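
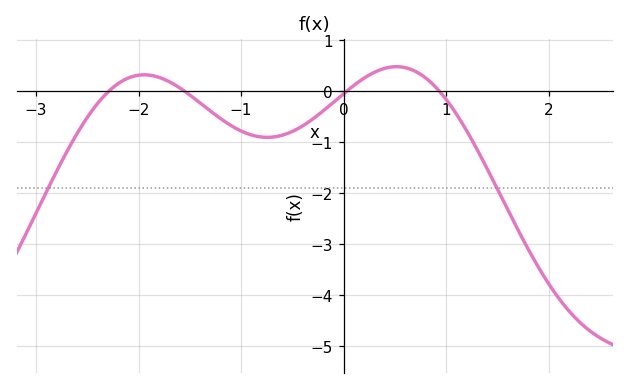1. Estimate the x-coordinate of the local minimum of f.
-0.7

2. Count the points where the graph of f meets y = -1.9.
2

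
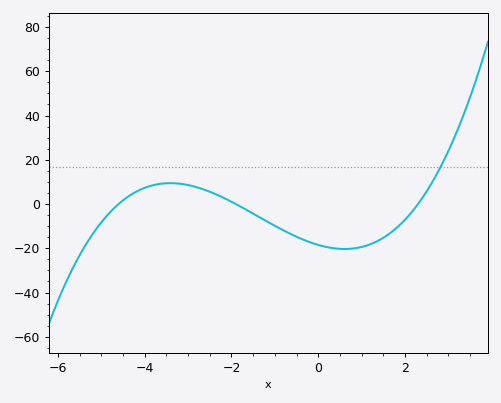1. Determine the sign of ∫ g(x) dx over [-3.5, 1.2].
negative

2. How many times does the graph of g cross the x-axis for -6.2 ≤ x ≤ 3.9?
3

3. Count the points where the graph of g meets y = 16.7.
1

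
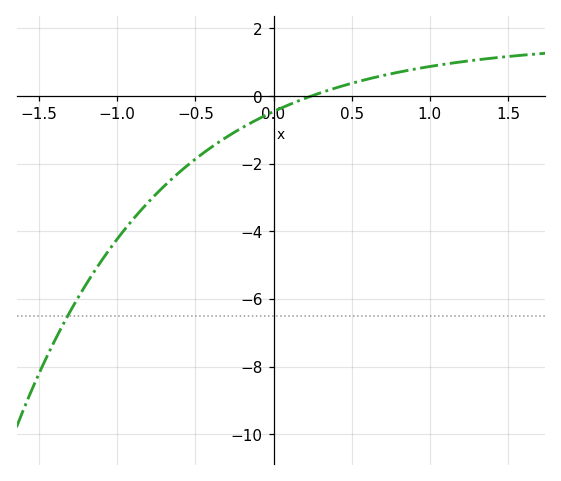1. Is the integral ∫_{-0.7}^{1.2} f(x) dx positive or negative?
negative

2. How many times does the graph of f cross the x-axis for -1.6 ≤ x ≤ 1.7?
1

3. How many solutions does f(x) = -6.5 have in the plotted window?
1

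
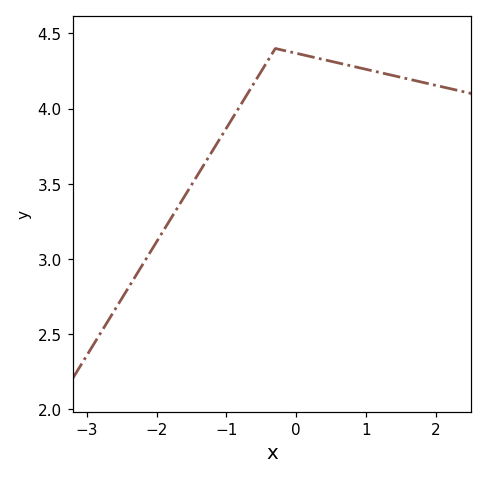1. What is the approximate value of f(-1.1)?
3.79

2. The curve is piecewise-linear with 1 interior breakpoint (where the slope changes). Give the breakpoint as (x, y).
(-0.3, 4.4)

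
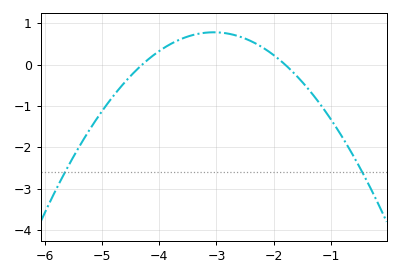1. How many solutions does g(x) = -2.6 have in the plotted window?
2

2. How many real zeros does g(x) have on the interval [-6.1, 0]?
2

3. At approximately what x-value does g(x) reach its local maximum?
-3.05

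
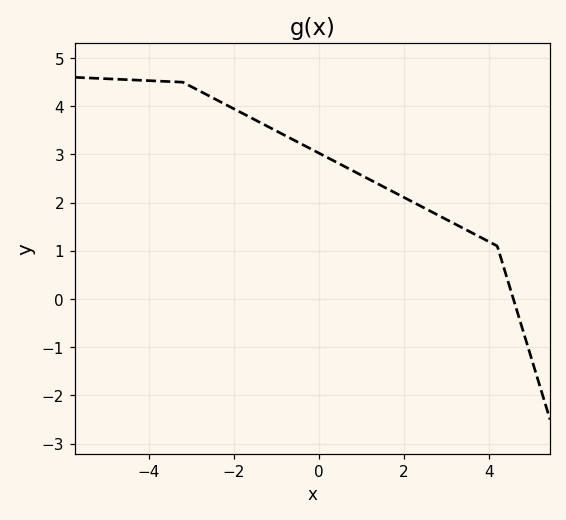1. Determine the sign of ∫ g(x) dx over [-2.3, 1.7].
positive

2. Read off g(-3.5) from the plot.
4.51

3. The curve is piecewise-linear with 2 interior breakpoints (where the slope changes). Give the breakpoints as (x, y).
(-3.2, 4.5); (4.2, 1.1)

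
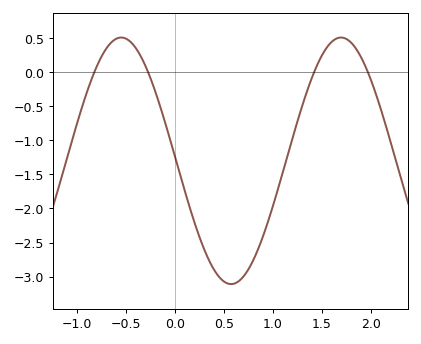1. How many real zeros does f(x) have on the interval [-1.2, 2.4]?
4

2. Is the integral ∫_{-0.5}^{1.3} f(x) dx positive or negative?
negative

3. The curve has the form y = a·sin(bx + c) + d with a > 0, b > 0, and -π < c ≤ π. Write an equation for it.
y = 1.81sin(2.8x + 3.1) - 1.3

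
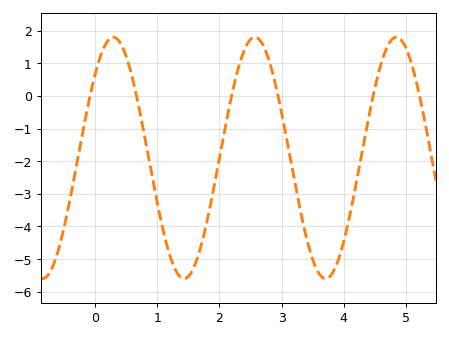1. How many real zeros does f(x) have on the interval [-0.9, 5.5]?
6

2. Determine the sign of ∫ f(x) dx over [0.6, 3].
negative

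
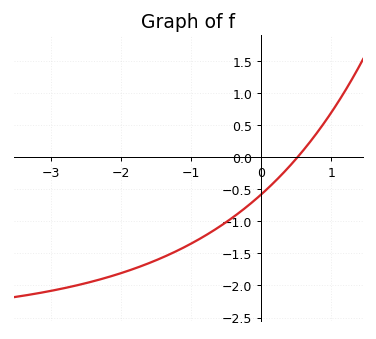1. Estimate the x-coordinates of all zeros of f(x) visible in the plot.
0.5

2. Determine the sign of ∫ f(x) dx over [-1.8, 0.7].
negative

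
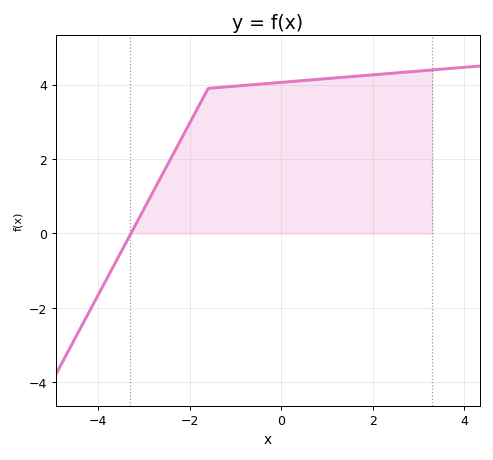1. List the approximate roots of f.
-3.2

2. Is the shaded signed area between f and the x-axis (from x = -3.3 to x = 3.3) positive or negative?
positive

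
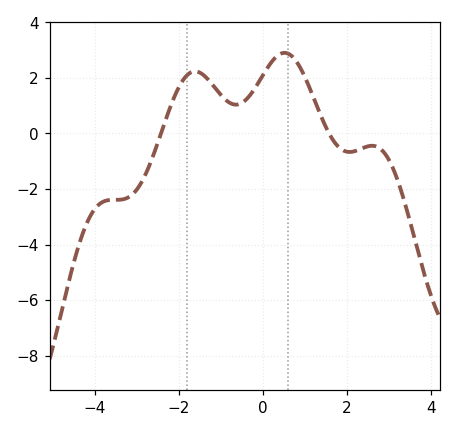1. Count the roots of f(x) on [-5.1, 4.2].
2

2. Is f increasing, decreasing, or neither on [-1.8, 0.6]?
neither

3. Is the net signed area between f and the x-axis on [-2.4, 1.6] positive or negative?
positive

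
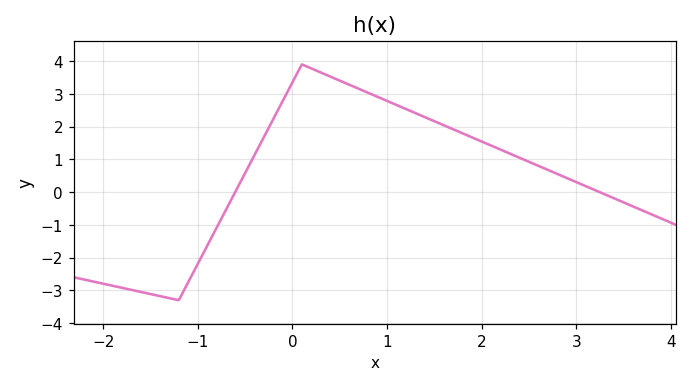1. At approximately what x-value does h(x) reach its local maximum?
0.1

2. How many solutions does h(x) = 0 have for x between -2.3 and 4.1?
2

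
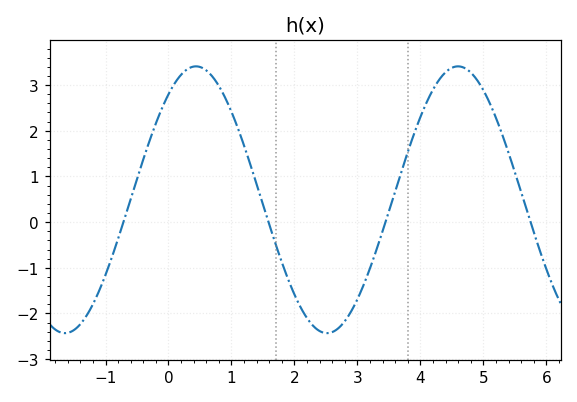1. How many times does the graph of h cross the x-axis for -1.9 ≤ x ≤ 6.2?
4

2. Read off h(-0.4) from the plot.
1.4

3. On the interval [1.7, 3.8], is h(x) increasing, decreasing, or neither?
neither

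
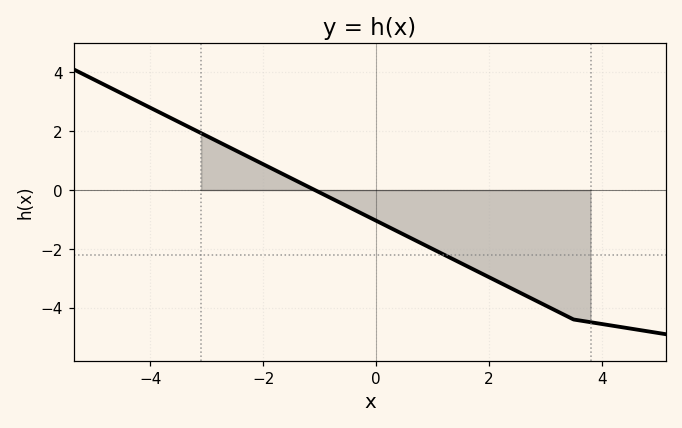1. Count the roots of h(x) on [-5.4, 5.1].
1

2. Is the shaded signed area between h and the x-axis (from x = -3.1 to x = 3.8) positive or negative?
negative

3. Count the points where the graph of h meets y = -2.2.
1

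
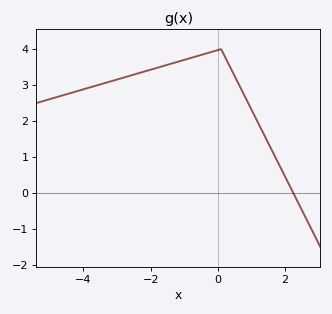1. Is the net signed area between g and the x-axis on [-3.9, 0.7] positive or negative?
positive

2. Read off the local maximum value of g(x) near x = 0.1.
4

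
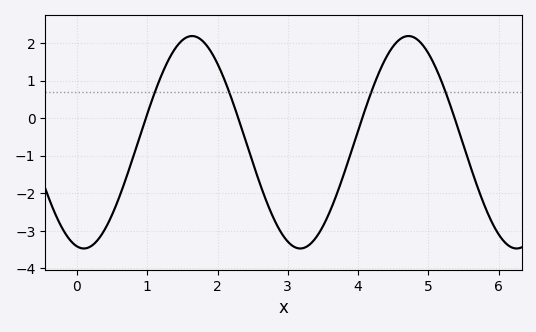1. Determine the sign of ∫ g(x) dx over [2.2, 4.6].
negative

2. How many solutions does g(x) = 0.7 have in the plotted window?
4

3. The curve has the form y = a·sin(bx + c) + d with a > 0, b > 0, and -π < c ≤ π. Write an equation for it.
y = 2.83sin(2x - 1.8) - 0.64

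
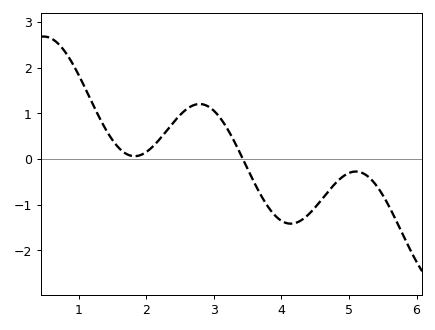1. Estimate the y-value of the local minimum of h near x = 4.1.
-1.4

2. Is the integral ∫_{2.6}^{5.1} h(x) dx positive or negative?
negative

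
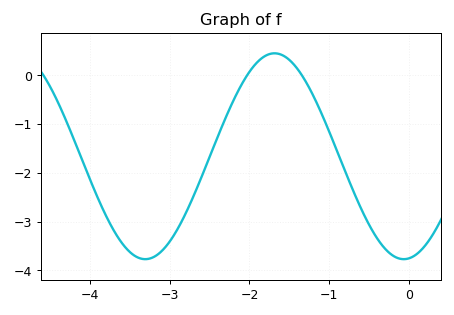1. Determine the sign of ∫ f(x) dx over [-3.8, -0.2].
negative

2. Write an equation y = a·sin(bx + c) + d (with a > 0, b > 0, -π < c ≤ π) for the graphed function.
y = 2.11sin(1.9x - 1.4) - 1.66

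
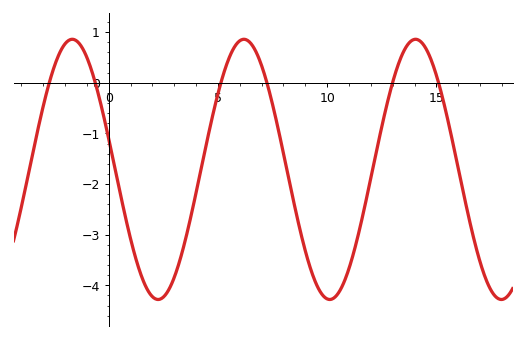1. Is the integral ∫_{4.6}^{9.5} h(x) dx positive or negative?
negative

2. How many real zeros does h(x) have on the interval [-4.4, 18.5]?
6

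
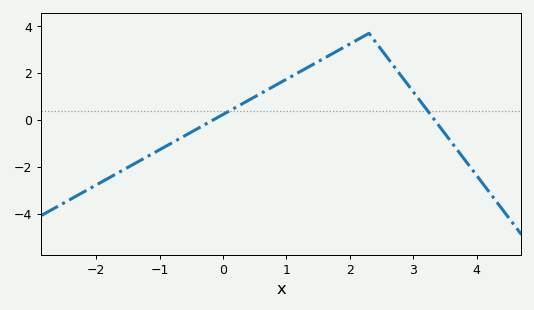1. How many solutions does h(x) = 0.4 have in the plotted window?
2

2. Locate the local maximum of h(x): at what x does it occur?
2.2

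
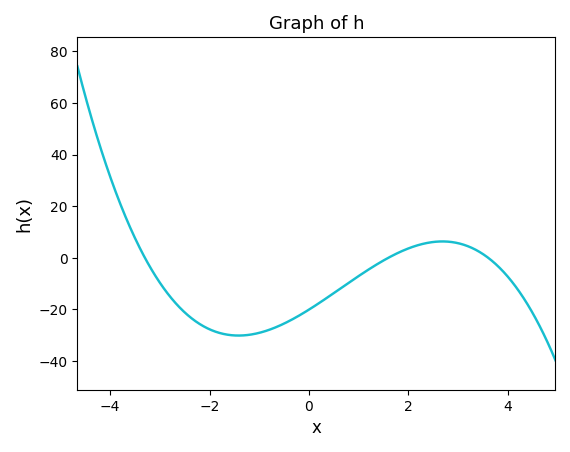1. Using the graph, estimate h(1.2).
-4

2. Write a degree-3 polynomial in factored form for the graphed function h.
y = -1.06(x + 3.3)(x - 1.6)(x - 3.6)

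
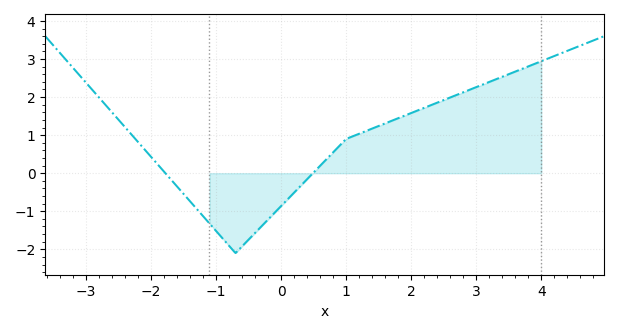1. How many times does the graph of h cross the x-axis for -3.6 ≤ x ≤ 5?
2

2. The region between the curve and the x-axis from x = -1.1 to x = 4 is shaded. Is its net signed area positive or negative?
positive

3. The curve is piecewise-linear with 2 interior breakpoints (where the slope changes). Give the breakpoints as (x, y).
(-0.7, -2.1); (1, 0.9)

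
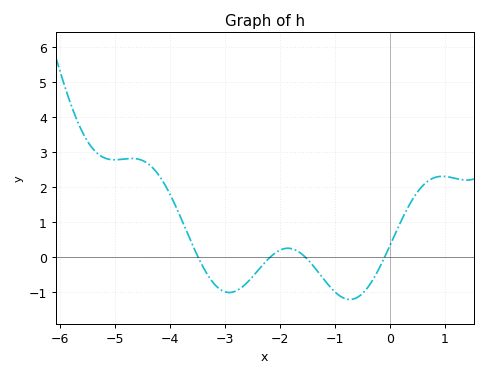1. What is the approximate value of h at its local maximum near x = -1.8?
0.3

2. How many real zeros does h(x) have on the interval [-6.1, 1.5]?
4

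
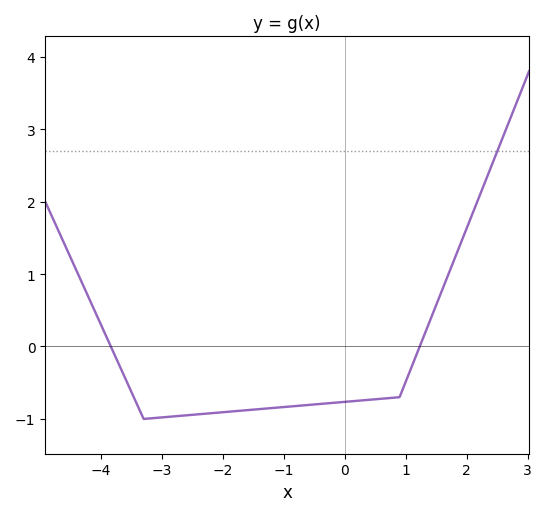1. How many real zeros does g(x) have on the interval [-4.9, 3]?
2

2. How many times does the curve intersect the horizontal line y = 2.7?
1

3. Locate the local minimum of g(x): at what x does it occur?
-3.3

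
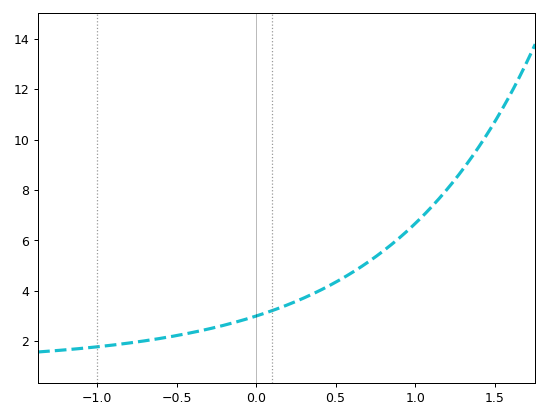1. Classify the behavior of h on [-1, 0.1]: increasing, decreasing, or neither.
increasing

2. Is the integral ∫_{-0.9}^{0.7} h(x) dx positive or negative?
positive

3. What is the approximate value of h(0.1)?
3.2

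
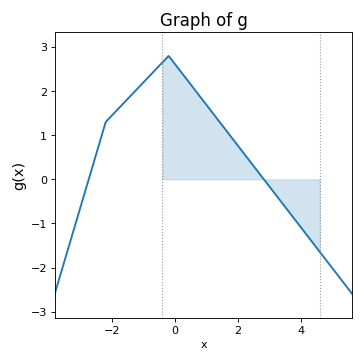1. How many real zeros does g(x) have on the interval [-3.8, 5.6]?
2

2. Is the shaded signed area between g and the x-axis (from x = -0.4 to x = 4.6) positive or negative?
positive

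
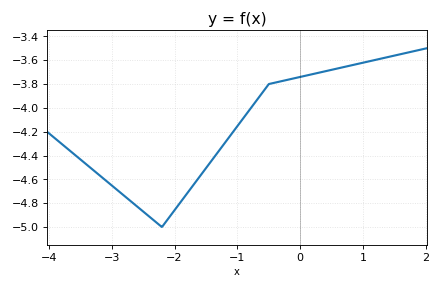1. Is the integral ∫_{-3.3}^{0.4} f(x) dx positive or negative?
negative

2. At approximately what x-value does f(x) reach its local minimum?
-2.2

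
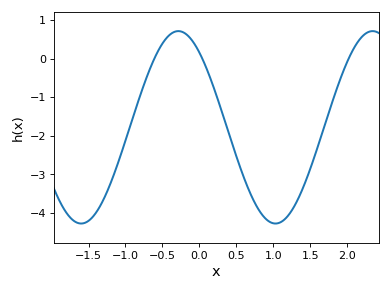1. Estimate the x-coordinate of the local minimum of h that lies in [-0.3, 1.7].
1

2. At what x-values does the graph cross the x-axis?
-0.6, 0, 2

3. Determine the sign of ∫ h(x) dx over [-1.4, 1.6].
negative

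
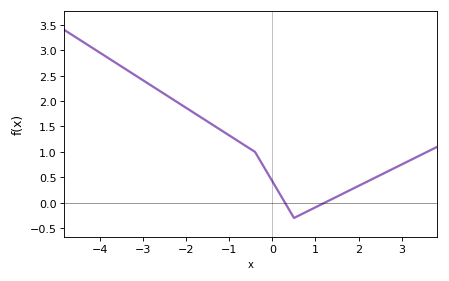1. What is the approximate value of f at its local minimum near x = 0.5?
-0.299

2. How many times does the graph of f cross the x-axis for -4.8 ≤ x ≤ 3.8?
2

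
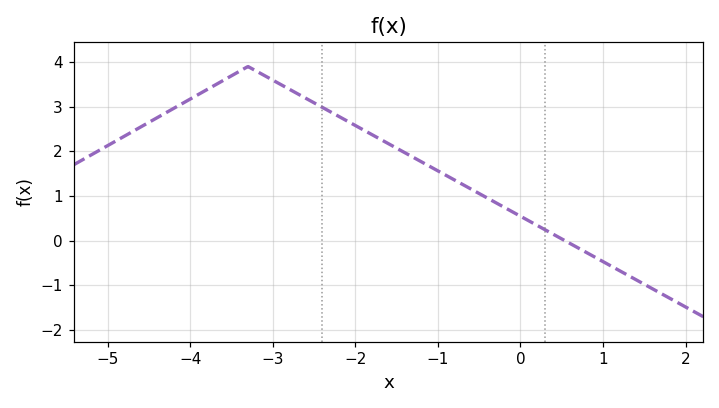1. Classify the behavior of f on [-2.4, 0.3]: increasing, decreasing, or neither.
decreasing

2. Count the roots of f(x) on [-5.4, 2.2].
1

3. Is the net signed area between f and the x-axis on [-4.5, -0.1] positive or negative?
positive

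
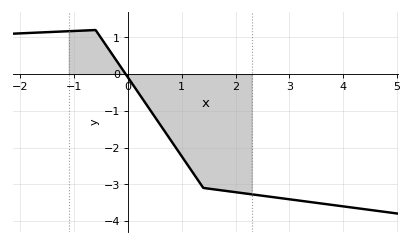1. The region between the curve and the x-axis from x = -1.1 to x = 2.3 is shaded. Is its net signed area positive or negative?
negative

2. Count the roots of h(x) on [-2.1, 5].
1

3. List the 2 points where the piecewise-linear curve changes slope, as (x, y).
(-0.6, 1.2); (1.4, -3.1)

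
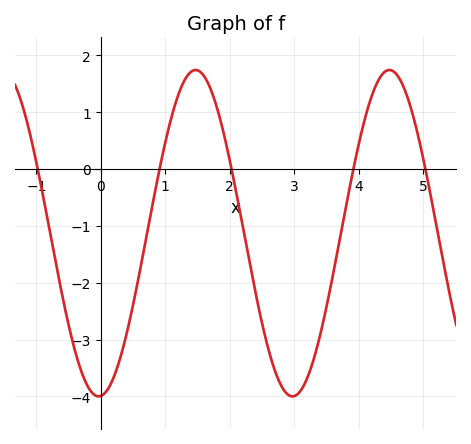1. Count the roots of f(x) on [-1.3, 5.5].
5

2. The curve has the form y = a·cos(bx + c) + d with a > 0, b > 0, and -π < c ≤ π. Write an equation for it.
y = 2.87cos(2.1x - 3.1) - 1.13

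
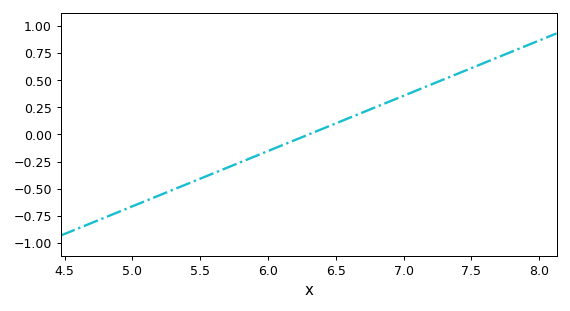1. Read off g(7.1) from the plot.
0.408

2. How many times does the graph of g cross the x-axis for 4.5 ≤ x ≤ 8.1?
1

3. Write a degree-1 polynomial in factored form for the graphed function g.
y = 0.51(x - 6.3)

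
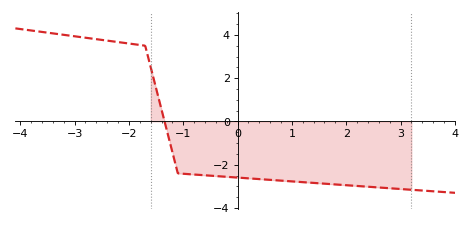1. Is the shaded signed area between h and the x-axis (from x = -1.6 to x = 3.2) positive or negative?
negative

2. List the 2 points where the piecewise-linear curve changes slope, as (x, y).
(-1.7, 3.5); (-1.1, -2.4)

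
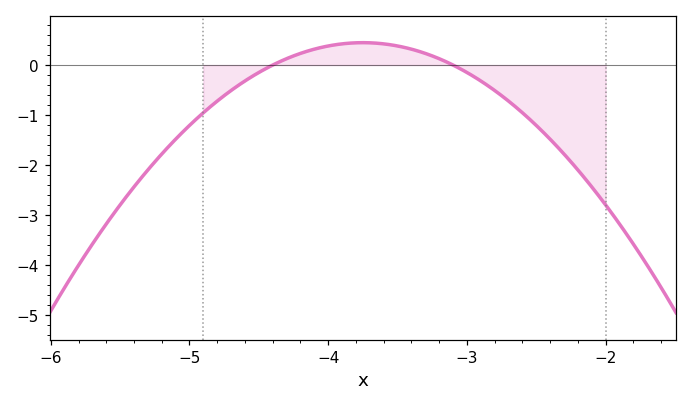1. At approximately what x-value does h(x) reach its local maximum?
-3.8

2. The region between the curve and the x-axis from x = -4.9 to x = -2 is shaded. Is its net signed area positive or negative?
negative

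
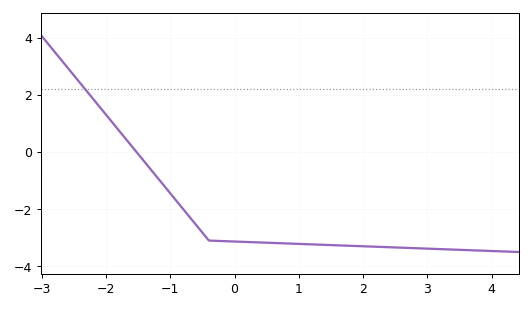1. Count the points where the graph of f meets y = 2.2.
1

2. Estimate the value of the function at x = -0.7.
-2.28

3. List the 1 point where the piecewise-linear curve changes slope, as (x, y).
(-0.4, -3.1)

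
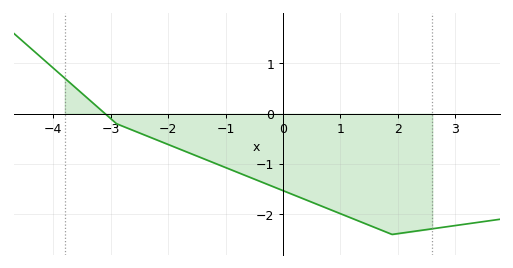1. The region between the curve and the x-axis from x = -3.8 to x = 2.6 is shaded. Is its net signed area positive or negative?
negative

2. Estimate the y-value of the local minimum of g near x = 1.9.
-2.4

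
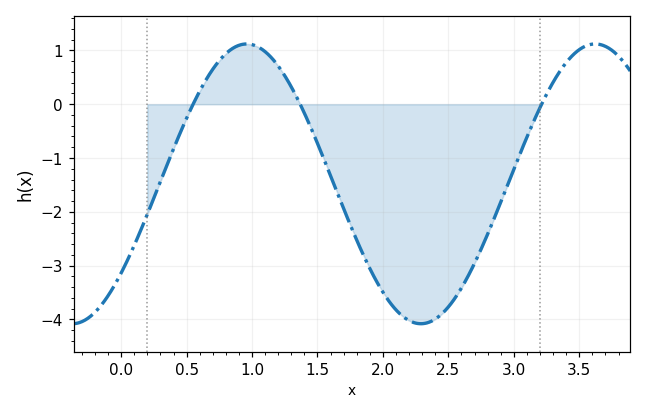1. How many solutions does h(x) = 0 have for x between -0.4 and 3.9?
3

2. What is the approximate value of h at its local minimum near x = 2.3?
-4.1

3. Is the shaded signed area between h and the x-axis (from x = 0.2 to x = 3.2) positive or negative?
negative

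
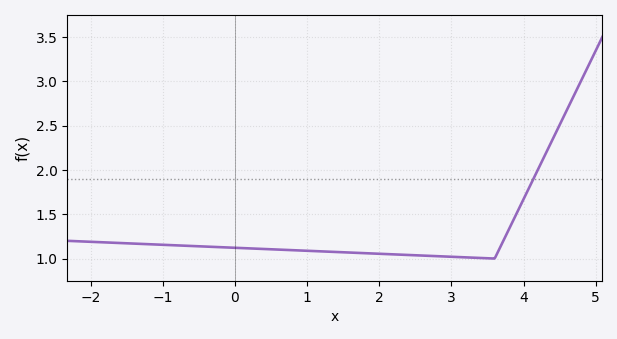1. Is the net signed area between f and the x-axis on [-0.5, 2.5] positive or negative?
positive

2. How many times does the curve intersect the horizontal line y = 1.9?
1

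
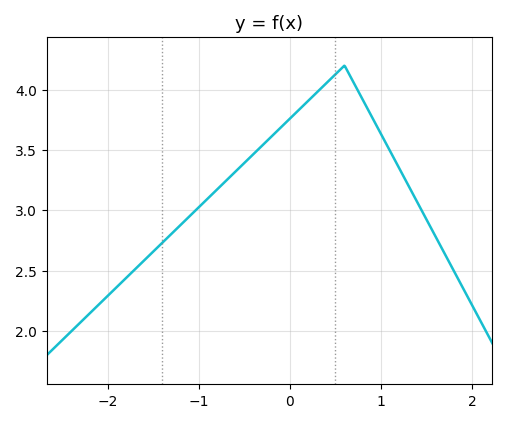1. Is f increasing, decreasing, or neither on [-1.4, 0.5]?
increasing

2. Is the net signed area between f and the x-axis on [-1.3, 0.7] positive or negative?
positive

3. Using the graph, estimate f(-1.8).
2.44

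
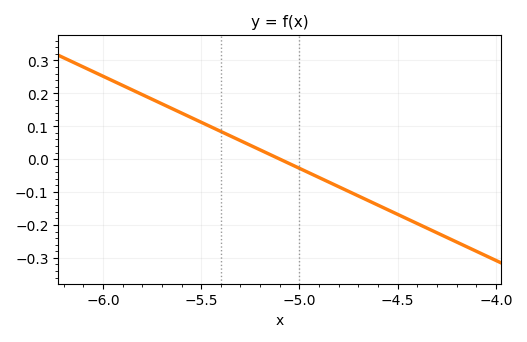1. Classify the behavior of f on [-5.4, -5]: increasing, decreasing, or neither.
decreasing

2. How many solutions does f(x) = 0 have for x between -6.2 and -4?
1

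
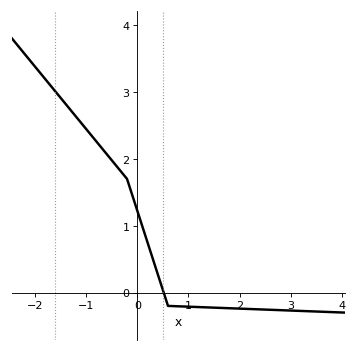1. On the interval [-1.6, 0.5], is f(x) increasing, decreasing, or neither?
decreasing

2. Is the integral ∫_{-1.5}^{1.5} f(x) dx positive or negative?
positive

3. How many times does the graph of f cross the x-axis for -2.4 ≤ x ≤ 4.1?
1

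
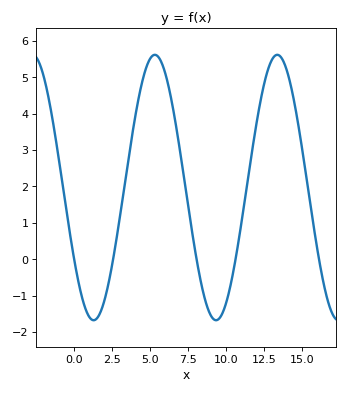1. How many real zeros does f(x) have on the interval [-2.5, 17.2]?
5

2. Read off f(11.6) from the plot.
2.7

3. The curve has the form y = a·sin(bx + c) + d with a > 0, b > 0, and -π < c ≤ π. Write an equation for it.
y = 3.65sin(0.78x - 2.6) + 1.97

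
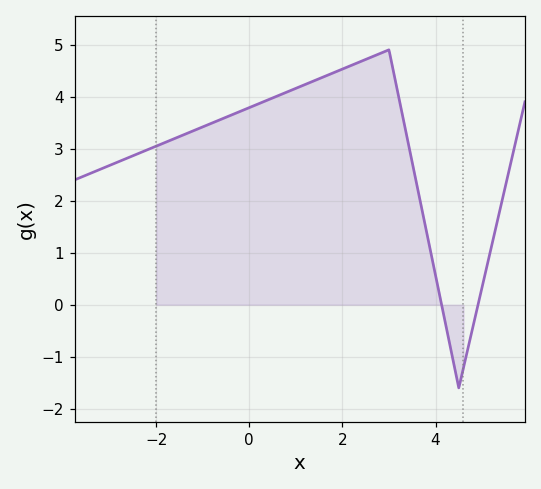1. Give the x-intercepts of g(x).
4.2, 5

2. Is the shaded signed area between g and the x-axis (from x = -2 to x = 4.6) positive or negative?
positive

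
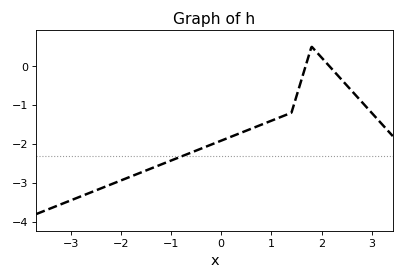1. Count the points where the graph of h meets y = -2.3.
1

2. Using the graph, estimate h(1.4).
-1.2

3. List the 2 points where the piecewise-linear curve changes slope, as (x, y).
(1.4, -1.2); (1.8, 0.5)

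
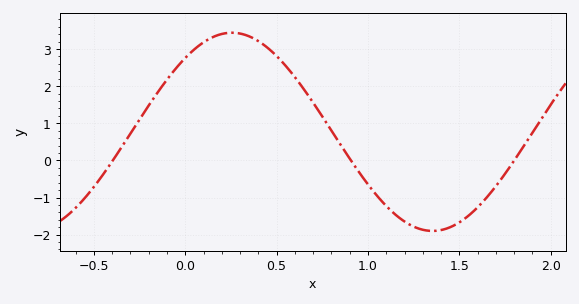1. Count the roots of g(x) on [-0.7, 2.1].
3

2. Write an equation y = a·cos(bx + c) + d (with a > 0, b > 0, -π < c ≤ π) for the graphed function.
y = 2.67cos(2.9x - 0.73) + 0.77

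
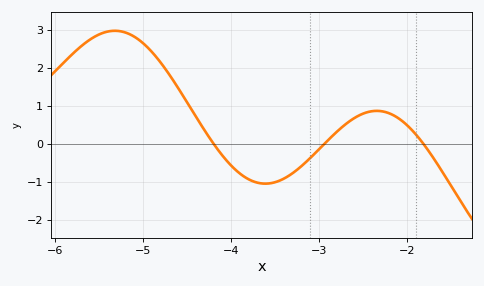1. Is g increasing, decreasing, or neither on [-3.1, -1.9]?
neither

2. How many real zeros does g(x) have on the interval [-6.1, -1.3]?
3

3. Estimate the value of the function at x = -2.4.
0.864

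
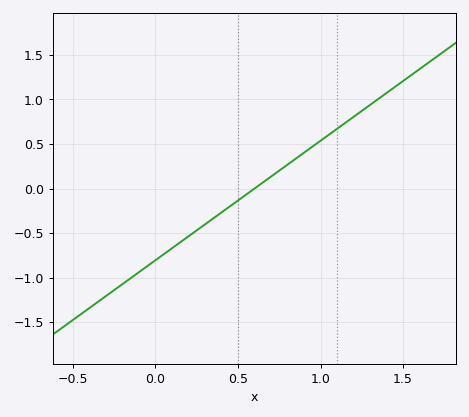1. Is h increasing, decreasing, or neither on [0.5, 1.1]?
increasing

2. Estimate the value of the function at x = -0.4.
-1.34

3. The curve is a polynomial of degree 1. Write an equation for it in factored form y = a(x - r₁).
y = 1.34(x - 0.6)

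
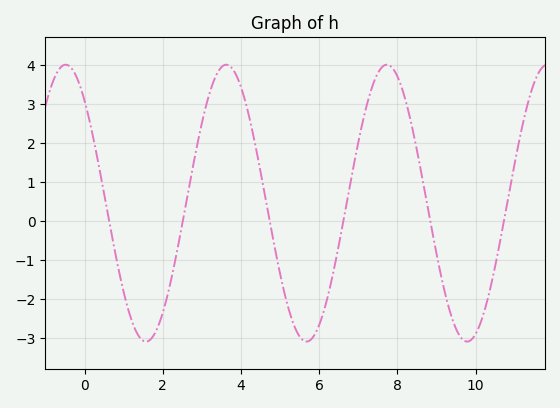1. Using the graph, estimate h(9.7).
-3.05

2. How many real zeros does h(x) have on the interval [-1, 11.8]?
6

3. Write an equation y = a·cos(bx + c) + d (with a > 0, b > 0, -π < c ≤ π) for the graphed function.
y = 3.54cos(1.53x + 0.74) + 0.46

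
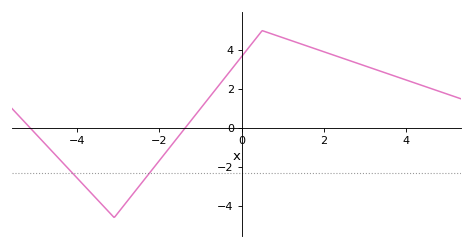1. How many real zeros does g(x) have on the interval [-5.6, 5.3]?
2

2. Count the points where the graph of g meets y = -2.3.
2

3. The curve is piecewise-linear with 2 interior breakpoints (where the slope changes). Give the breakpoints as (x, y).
(-3.1, -4.6); (0.5, 5)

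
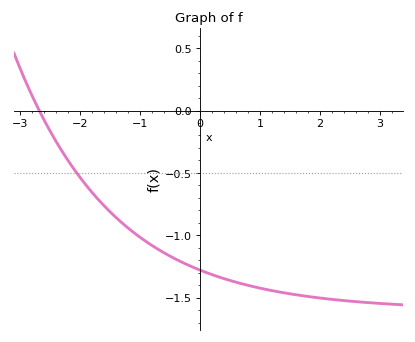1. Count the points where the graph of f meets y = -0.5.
1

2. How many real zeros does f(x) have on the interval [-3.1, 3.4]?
1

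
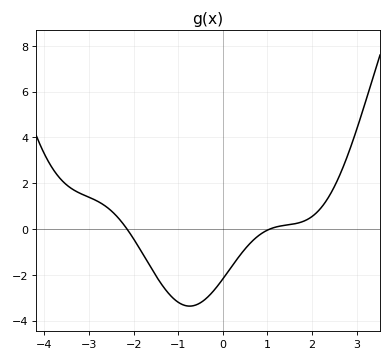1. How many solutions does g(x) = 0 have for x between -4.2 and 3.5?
2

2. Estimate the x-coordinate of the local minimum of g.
-0.745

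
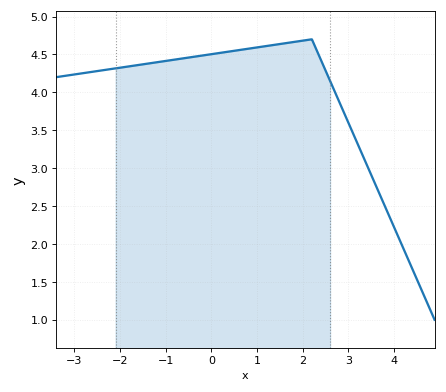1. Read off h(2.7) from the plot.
4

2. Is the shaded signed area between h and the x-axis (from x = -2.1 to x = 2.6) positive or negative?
positive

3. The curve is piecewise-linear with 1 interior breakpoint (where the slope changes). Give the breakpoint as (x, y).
(2.2, 4.7)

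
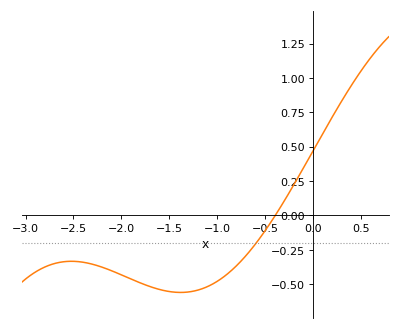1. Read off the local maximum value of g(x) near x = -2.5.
-0.334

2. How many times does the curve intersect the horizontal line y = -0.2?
1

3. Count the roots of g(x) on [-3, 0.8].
1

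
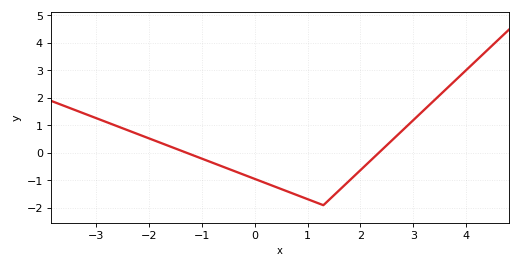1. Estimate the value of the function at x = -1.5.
0.2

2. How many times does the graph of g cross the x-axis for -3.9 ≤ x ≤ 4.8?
2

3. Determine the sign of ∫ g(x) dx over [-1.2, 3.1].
negative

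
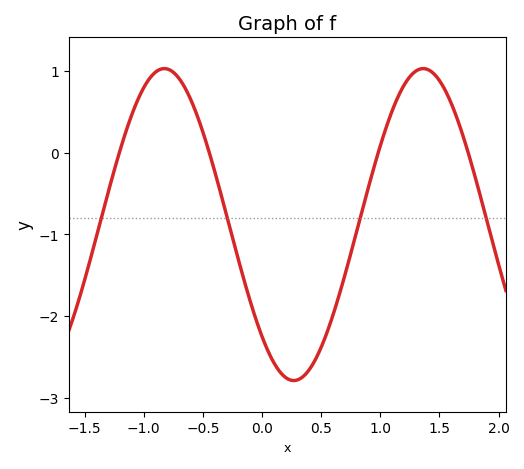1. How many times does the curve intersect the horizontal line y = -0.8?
4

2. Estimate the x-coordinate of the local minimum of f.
0.267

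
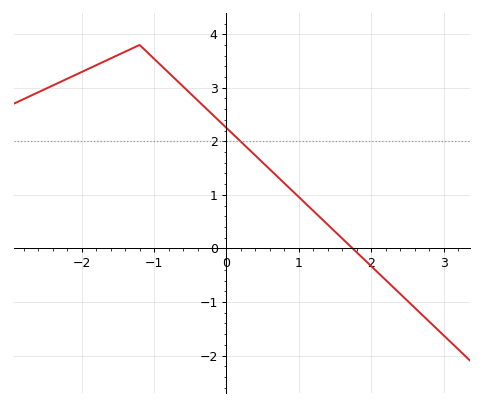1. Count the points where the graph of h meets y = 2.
1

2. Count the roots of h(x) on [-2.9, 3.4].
1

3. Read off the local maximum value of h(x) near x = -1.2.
3.8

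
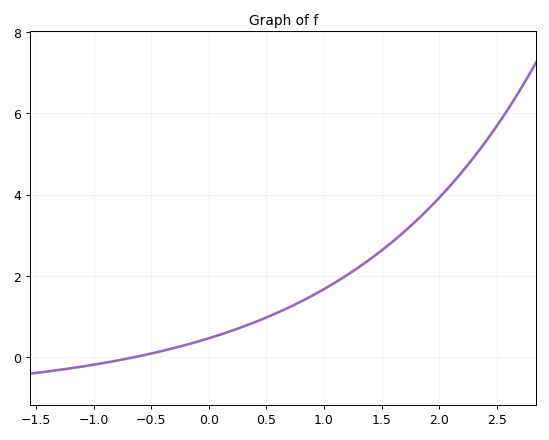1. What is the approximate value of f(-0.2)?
0.296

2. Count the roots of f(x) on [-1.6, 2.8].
1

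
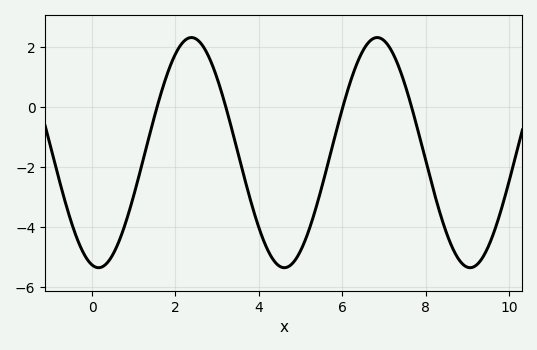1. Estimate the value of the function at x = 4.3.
-5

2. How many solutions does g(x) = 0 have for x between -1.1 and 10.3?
4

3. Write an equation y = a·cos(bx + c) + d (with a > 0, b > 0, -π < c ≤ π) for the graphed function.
y = 3.85cos(1.41x + 2.92) - 1.52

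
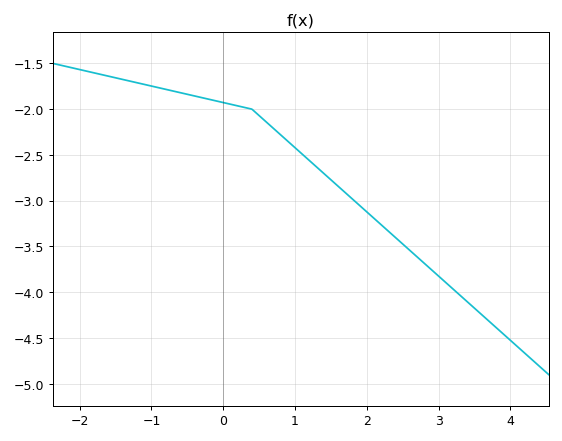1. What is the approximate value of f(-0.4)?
-1.85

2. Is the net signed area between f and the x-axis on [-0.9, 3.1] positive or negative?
negative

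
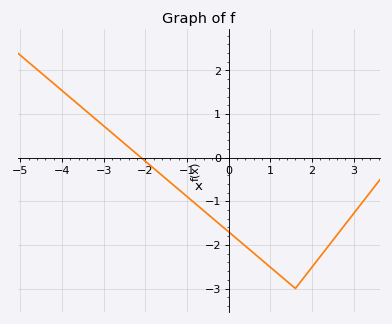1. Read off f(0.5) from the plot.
-2.11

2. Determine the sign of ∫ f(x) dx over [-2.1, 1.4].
negative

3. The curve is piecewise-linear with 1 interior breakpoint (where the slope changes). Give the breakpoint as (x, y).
(1.6, -3)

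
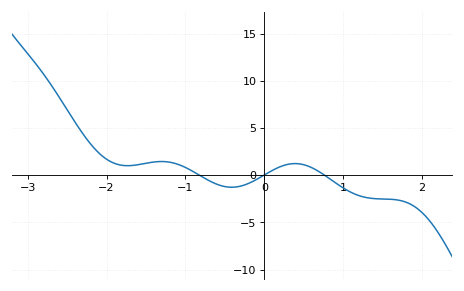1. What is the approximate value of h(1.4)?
-2.5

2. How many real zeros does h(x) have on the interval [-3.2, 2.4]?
3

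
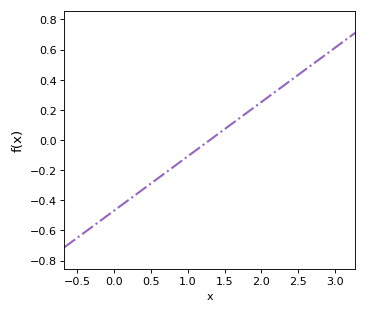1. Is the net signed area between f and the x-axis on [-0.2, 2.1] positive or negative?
negative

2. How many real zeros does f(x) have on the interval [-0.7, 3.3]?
1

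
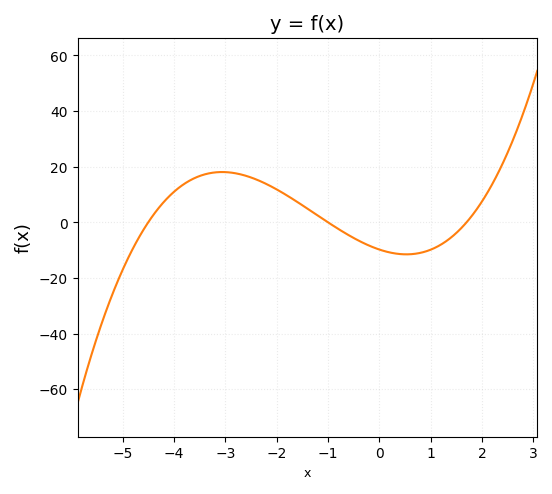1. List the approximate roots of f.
-4.4, -1, 1.6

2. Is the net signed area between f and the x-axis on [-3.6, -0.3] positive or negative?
positive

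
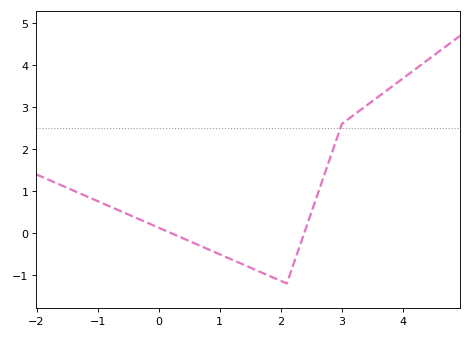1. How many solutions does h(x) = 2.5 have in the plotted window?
1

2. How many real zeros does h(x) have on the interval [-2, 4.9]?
2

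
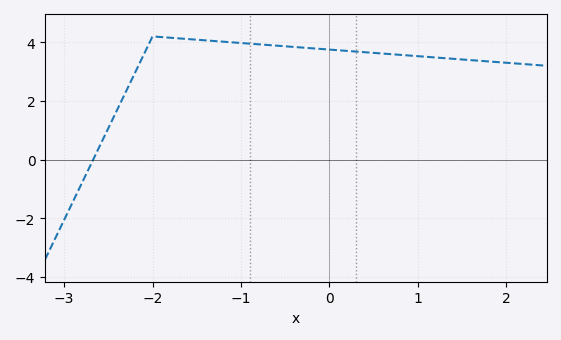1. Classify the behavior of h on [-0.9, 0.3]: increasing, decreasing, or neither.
decreasing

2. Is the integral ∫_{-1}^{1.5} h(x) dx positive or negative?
positive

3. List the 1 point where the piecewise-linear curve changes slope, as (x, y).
(-2, 4.2)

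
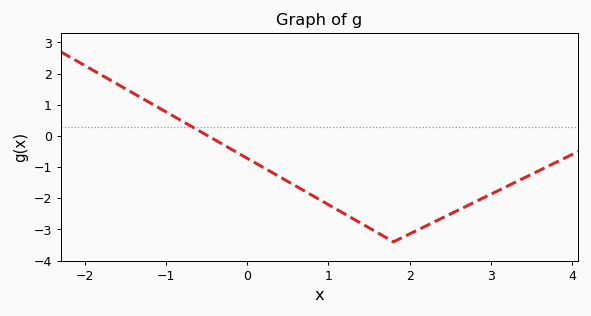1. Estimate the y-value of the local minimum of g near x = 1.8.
-3.4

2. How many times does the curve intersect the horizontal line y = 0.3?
1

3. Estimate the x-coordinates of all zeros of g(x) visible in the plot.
-0.482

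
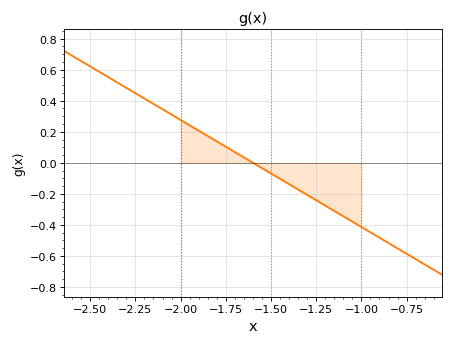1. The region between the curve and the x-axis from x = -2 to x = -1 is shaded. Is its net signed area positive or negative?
negative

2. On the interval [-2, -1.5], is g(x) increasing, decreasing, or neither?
decreasing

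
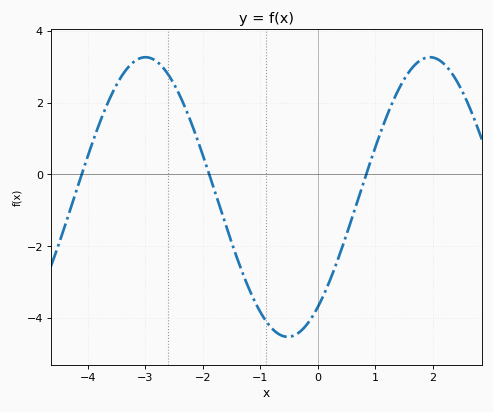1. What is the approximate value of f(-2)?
0.554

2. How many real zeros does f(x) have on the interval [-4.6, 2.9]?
3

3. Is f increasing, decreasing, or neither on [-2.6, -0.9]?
decreasing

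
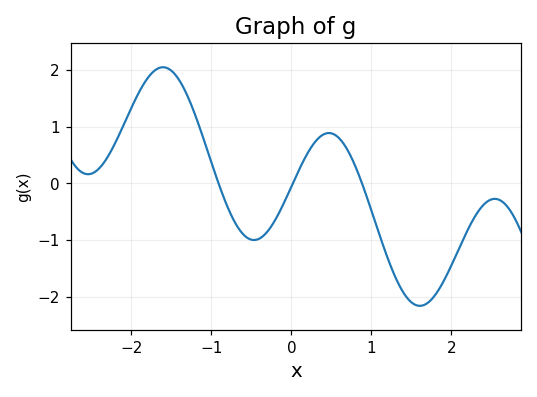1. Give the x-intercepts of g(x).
-0.911, 0.018, 0.882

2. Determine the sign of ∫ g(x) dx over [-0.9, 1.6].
negative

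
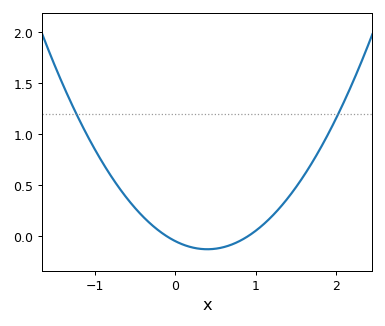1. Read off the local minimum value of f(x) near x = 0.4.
-0.125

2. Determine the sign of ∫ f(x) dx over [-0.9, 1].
positive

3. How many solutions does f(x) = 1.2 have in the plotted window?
2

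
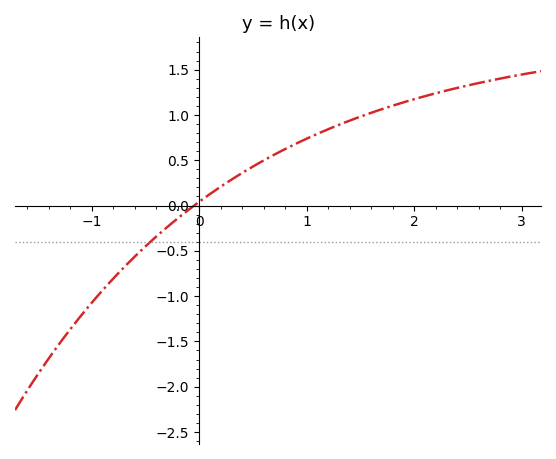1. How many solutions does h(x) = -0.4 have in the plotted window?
1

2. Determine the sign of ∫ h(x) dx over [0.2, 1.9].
positive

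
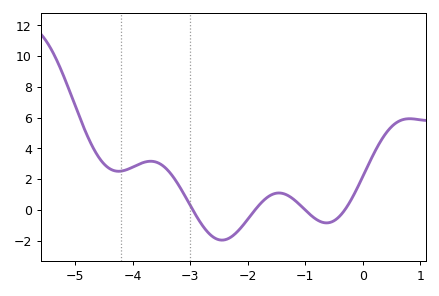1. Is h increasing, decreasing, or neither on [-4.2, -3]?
neither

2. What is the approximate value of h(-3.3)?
2.2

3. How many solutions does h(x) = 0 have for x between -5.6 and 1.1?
4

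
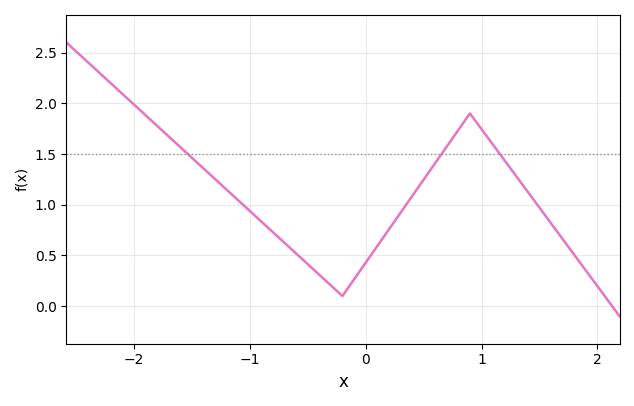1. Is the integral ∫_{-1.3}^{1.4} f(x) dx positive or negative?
positive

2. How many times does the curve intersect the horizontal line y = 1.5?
3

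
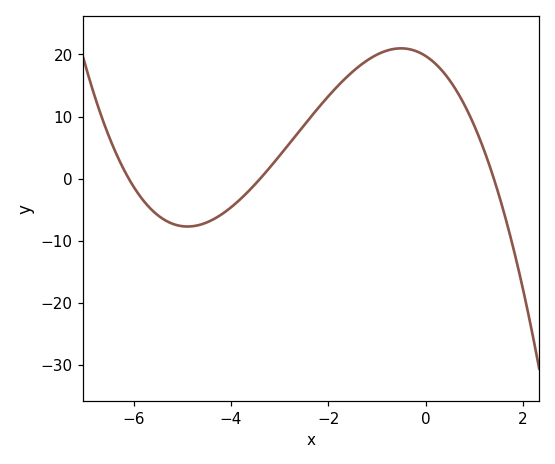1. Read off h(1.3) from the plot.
2.37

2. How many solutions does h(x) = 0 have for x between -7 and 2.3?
3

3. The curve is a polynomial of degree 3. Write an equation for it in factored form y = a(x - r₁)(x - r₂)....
y = -0.68(x + 6.1)(x + 3.4)(x - 1.4)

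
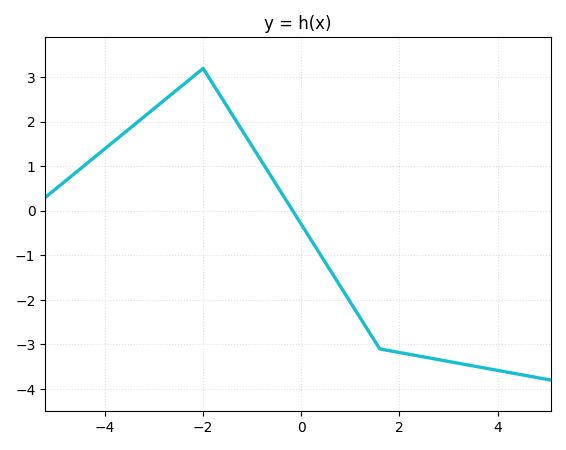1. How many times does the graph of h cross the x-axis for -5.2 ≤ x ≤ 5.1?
1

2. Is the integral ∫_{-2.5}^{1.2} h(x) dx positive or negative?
positive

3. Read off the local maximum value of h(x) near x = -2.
3.2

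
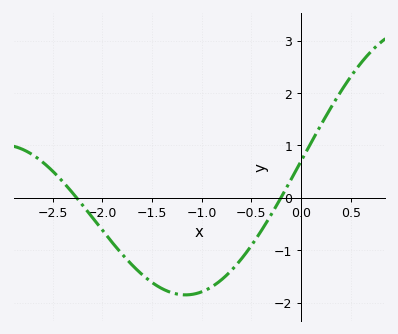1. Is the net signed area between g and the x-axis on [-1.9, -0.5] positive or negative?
negative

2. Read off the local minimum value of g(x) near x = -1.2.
-1.85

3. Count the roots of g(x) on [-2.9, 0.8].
2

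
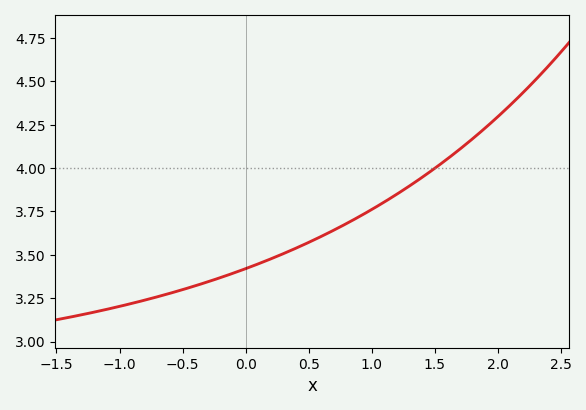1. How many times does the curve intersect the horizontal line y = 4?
1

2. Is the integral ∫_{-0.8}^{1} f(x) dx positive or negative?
positive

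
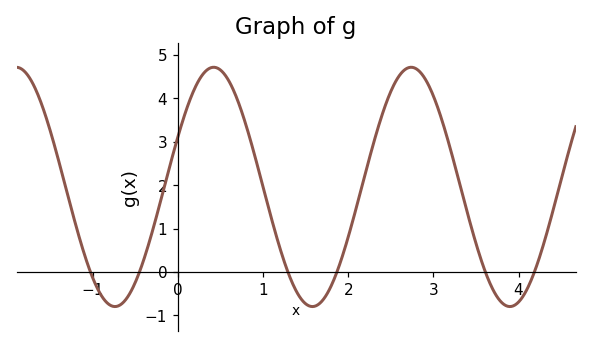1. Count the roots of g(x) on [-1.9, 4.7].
6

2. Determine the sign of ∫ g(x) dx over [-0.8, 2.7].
positive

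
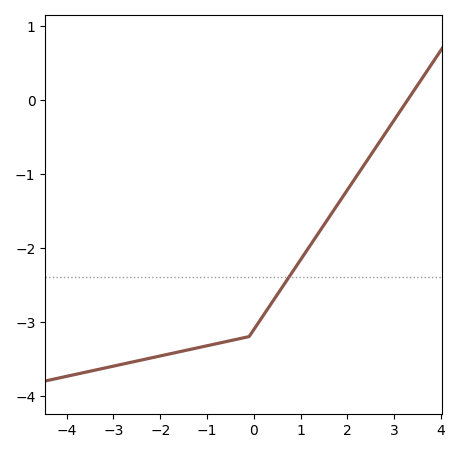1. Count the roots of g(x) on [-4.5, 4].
1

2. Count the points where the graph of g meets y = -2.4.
1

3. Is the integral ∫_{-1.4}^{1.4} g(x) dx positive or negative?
negative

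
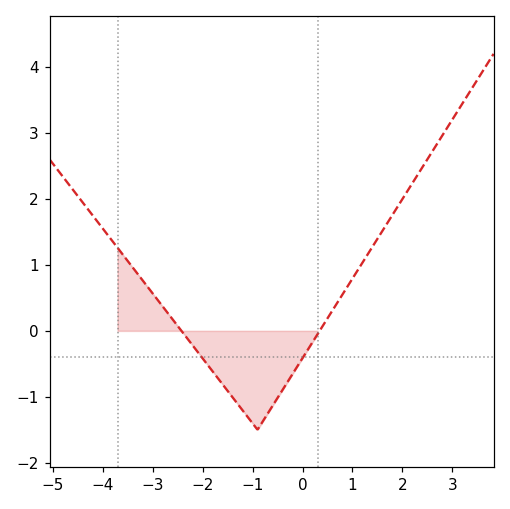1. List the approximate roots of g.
-2.42, 0.343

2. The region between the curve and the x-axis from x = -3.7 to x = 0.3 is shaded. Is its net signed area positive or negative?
negative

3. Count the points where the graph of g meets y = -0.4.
2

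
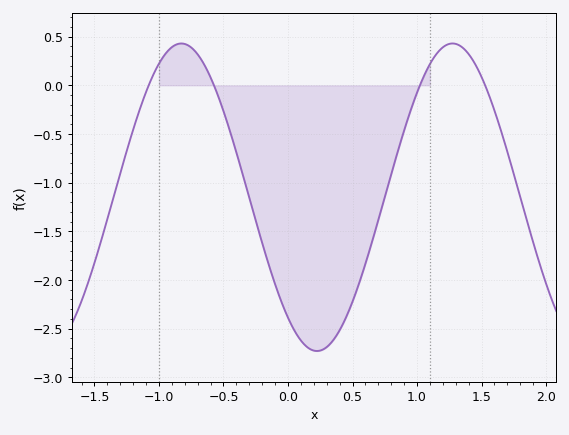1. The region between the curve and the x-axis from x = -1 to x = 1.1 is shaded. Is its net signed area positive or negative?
negative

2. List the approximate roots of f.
-1.1, -0.6, 1, 1.5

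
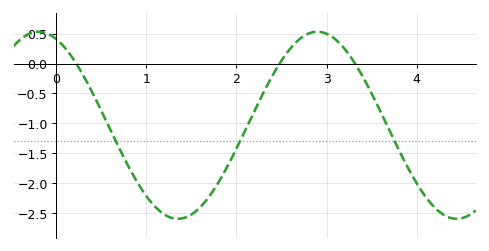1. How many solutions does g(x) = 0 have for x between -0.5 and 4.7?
3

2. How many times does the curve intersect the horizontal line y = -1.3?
3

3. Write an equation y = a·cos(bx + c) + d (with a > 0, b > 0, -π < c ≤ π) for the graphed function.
y = 1.56cos(2x + 0.4) - 1.03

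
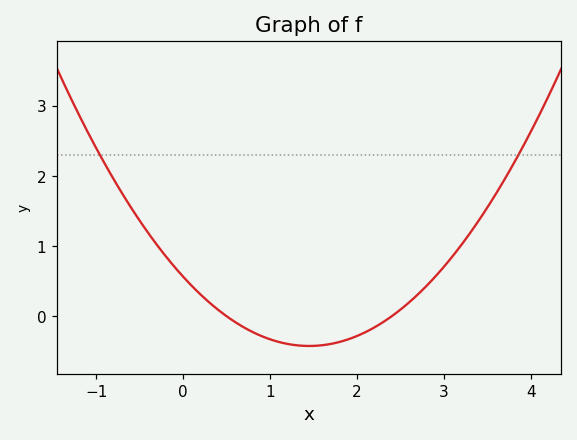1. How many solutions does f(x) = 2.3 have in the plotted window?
2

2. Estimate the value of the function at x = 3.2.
1.02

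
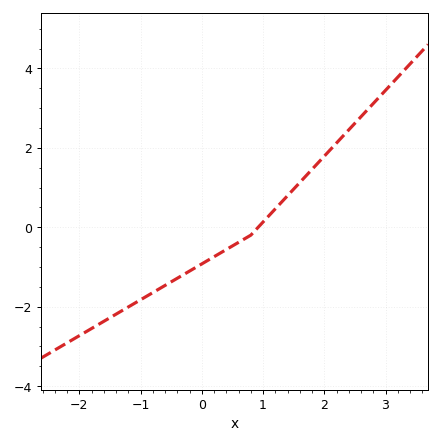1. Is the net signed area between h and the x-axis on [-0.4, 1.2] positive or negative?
negative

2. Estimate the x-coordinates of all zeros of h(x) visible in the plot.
0.921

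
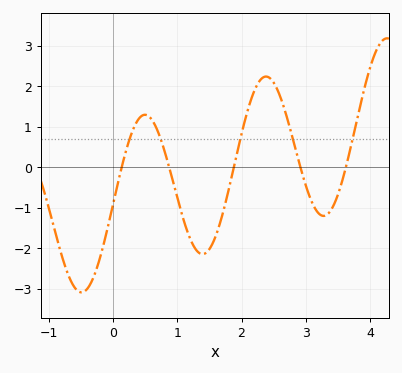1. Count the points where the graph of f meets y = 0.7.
5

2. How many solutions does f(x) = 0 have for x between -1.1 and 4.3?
5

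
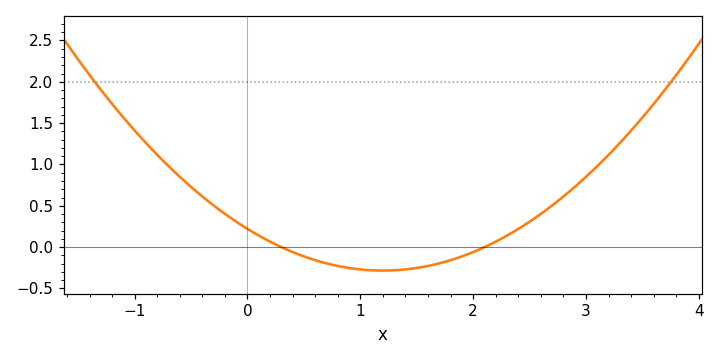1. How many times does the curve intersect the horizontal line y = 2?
2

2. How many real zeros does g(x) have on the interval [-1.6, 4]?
2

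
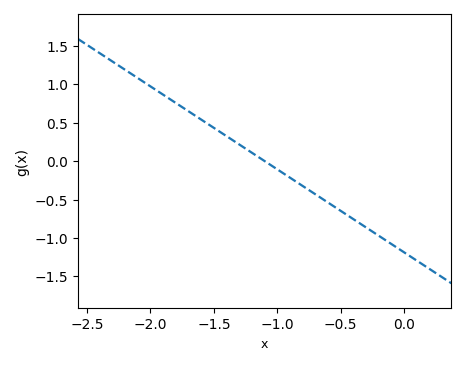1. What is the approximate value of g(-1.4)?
0.324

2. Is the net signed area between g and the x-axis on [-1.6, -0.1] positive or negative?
negative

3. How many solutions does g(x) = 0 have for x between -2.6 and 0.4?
1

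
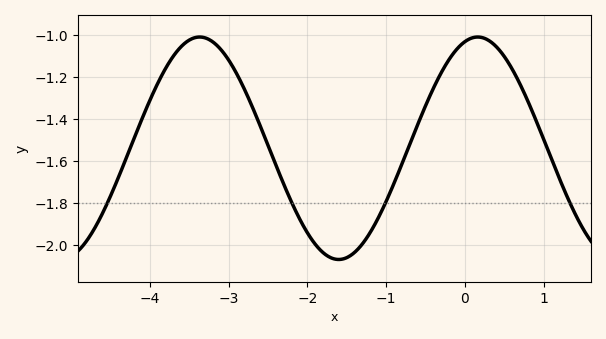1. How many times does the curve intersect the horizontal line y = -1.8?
4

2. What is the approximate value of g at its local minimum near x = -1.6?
-2.06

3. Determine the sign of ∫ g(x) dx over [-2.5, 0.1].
negative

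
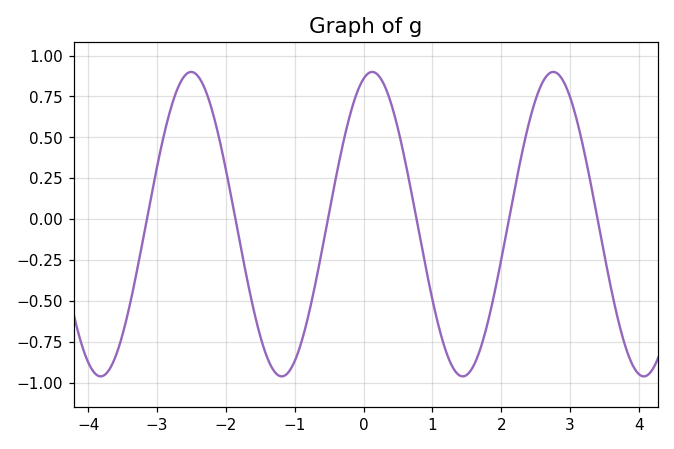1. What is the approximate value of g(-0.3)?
0.45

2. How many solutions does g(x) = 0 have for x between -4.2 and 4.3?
6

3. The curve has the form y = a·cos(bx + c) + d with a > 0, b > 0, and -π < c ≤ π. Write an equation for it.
y = 0.93cos(2.4x - 0.3) - 0.03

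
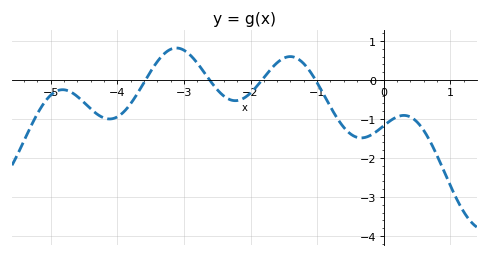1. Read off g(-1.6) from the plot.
0.442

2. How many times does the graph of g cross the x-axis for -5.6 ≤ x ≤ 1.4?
4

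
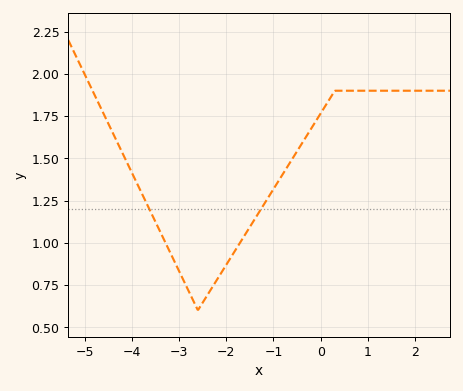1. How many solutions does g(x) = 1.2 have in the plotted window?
2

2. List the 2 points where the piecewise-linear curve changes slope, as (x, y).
(-2.6, 0.6); (0.3, 1.9)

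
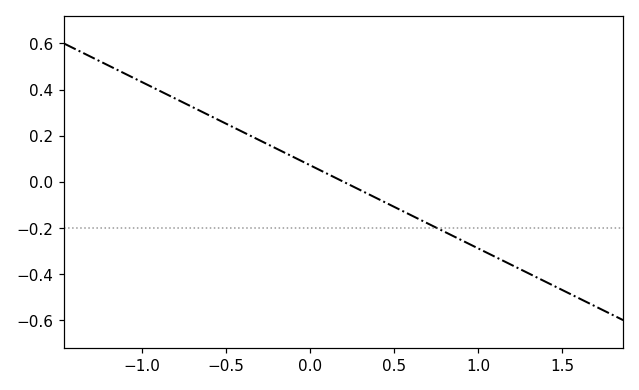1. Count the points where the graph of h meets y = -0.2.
1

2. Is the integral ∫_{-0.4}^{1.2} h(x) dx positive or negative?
negative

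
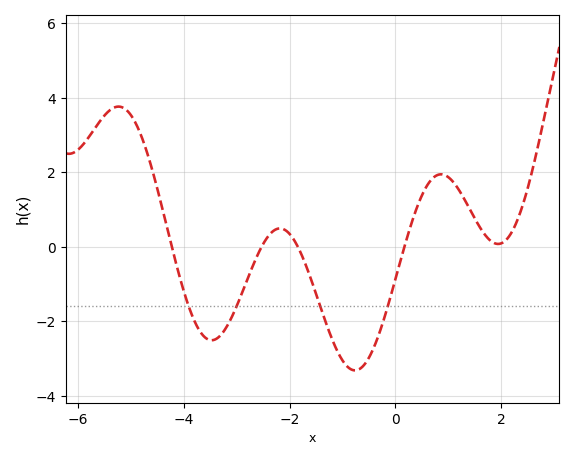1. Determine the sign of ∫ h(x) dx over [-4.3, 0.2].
negative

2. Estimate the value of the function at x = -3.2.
-2.16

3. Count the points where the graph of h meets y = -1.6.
4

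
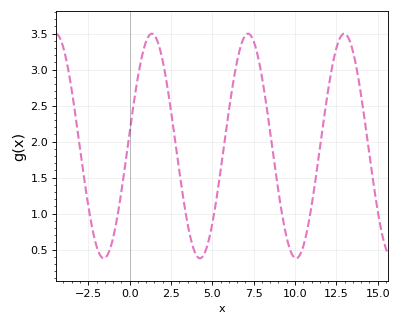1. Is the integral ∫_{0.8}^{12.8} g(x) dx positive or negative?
positive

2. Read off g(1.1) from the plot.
3.45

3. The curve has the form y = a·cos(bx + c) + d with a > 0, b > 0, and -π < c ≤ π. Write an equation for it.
y = 1.56cos(1.1x - 1.4) + 1.94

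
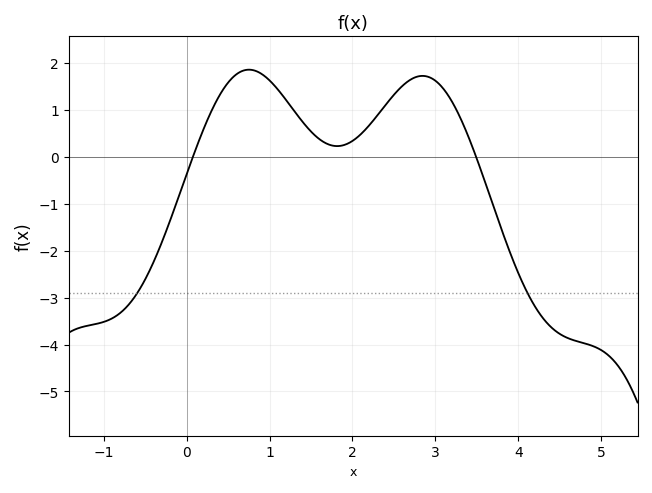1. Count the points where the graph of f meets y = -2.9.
2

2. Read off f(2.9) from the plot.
1.7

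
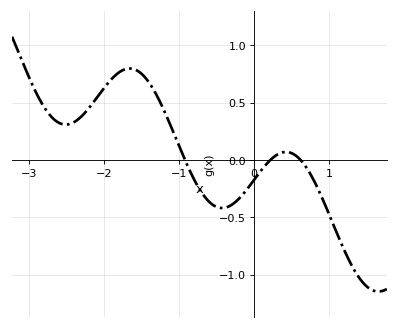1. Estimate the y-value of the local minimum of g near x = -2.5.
0.309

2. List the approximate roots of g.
-0.919, 0.219, 0.619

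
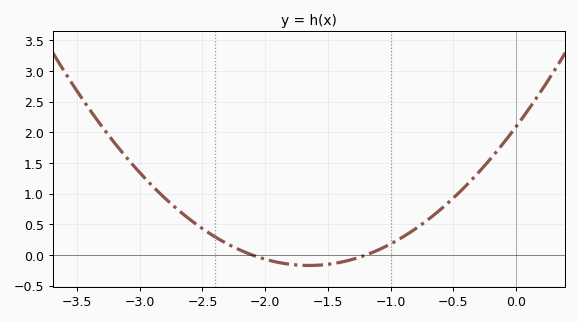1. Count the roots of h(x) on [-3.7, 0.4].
2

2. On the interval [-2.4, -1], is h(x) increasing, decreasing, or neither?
neither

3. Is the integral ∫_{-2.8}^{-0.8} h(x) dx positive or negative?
positive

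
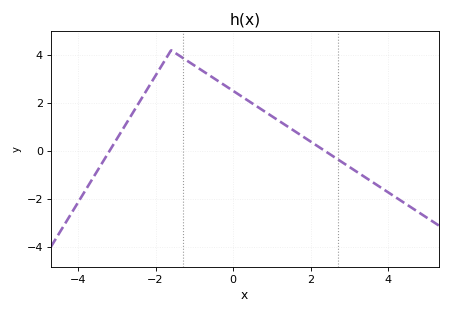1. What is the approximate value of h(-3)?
0.497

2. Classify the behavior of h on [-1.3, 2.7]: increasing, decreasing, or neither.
decreasing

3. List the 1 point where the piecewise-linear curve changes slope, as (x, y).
(-1.6, 4.2)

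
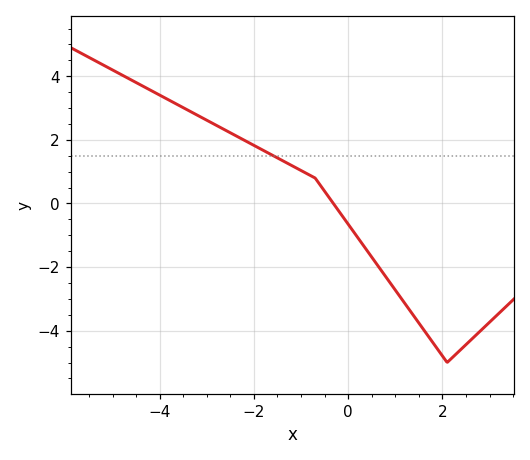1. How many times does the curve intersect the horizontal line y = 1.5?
1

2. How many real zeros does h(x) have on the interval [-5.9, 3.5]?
1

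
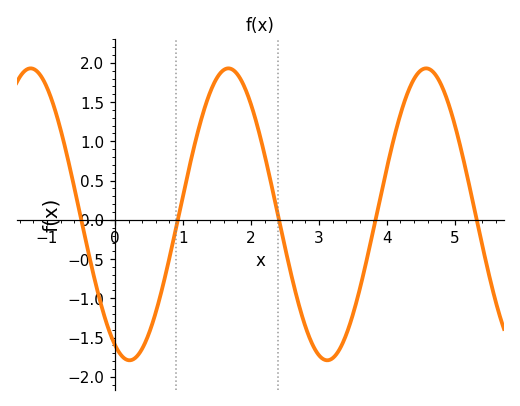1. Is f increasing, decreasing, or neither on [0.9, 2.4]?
neither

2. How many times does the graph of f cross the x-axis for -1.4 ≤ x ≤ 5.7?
5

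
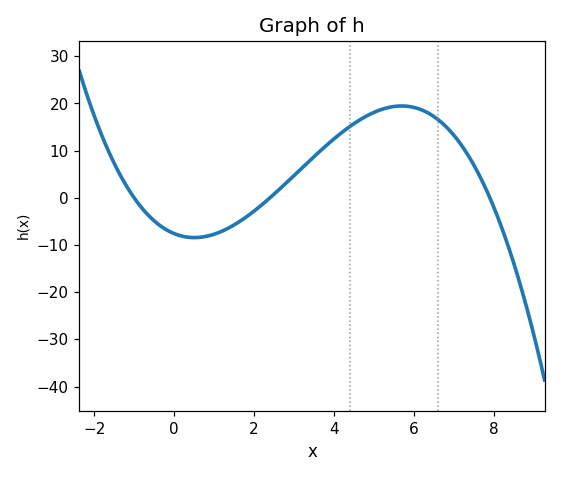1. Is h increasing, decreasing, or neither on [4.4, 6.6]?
neither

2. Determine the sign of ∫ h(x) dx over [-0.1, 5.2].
positive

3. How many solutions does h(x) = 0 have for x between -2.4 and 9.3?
3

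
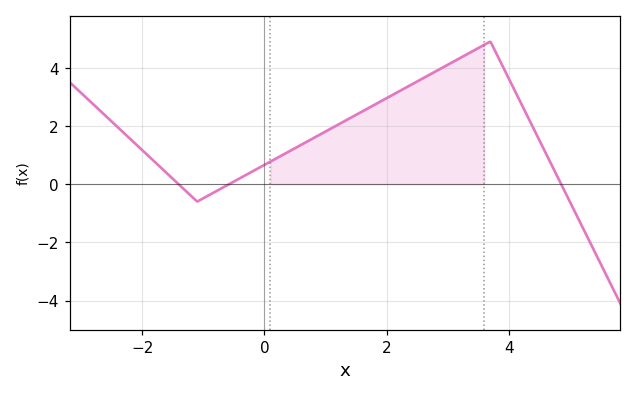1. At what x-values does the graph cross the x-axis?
-1.4, -0.6, 4.8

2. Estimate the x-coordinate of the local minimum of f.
-1.2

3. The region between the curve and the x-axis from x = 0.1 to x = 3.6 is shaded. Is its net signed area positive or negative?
positive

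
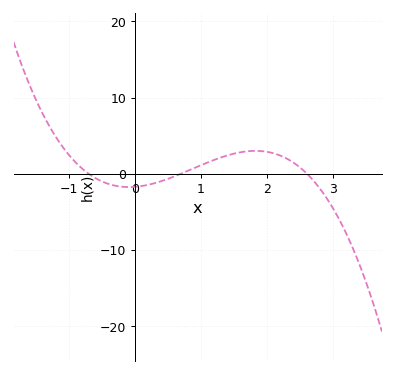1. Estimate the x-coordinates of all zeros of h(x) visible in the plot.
-0.7, 0.7, 2.6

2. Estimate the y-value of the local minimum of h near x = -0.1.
-2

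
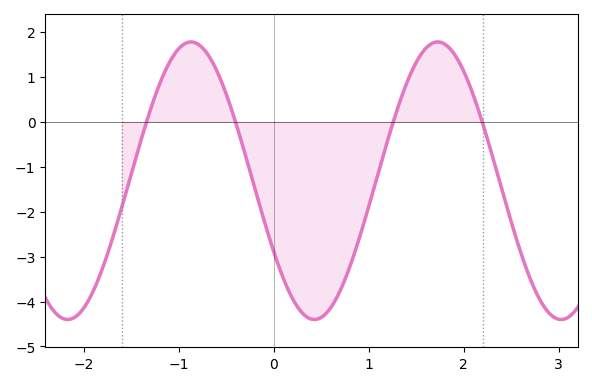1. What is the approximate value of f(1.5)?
1.3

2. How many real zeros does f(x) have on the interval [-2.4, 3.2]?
4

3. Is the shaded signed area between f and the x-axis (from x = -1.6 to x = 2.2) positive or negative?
negative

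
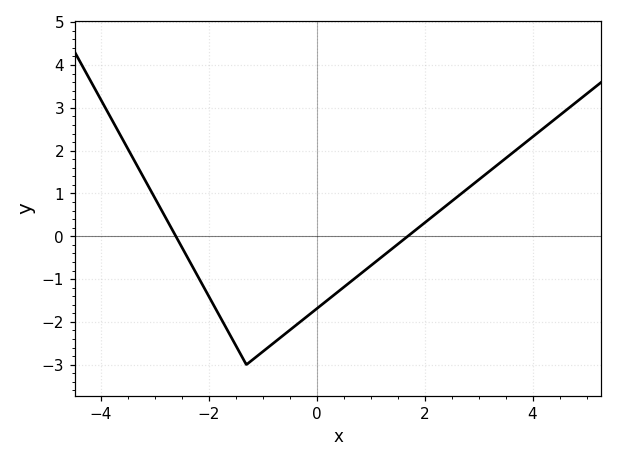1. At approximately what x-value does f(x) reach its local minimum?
-1.2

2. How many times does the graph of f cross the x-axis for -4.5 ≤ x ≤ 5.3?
2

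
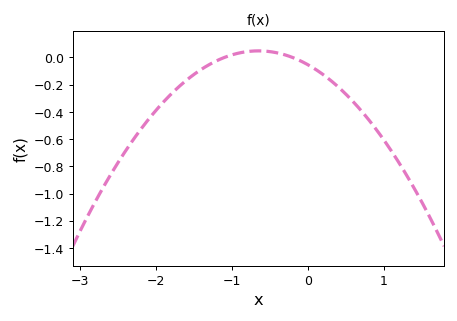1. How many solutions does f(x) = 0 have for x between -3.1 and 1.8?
2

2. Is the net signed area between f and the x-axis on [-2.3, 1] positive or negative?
negative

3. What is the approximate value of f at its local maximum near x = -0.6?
0.049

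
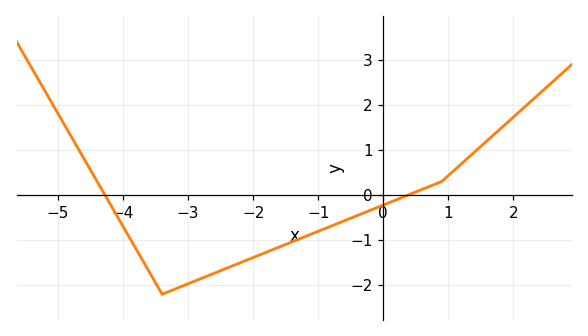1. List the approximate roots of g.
-4.28, 0.384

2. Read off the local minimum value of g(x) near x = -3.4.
-2.2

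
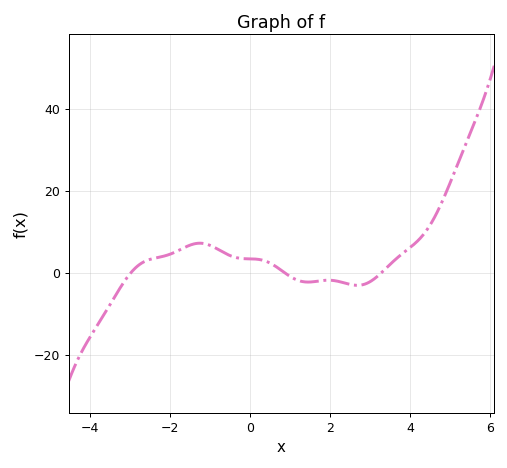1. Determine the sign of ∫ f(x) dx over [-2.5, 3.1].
positive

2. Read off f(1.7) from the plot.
-2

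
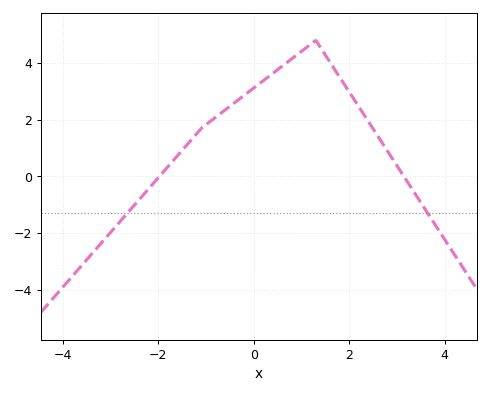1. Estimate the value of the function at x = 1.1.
4.6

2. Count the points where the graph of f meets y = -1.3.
2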